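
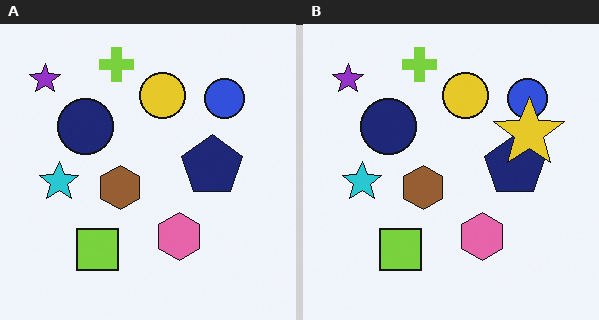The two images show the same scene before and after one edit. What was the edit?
The transformation is: overlaid with an additional yellow star.

A yellow star appears in the right (B) image that is absent from the left (A).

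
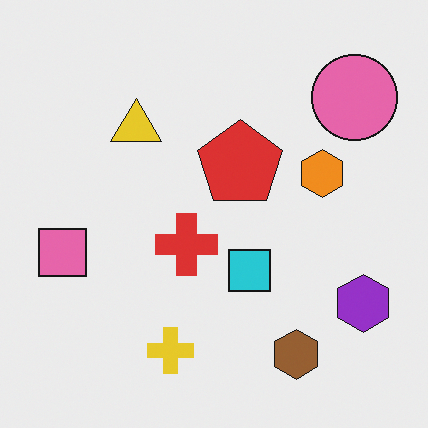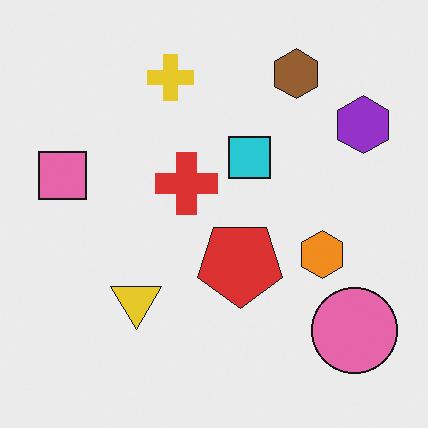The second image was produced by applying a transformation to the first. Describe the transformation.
Flipped vertically (top ↔ bottom).

The brown hexagon is in the bottom-right of the first image and the top-right of the second — shapes on opposite sides of the horizontal midline have swapped in a mirror flip.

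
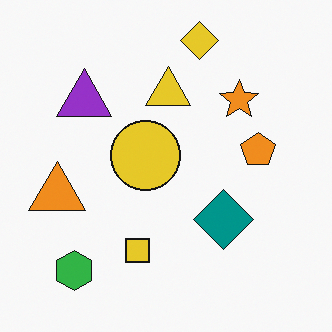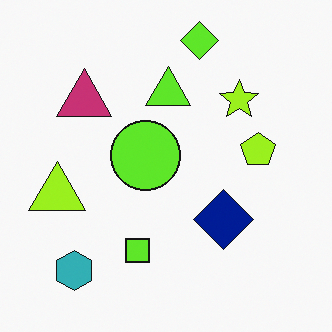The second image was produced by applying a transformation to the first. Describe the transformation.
The image was hue-shifted slightly.

Every shape's color has rotated by the same amount around the hue wheel — a uniform hue shift.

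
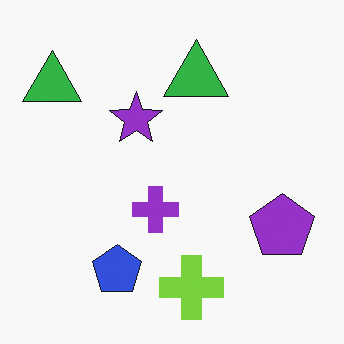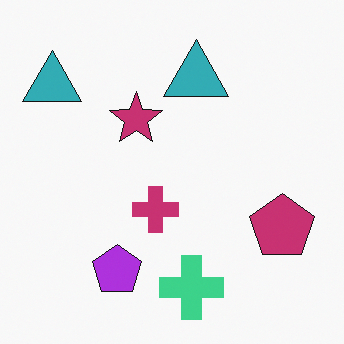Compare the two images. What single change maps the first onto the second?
The transformation is: hue-shifted slightly.

Every shape's color has rotated by the same amount around the hue wheel — a uniform hue shift.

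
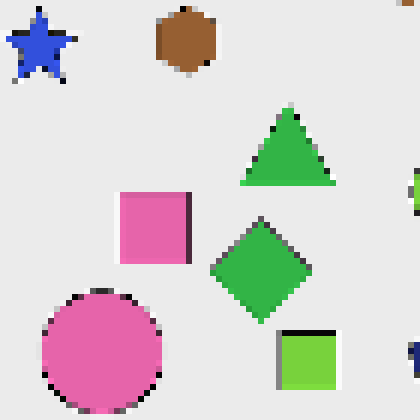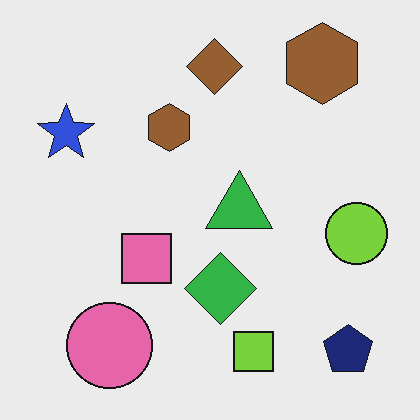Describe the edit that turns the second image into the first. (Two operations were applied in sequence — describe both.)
This is the original image cropped to a modestly smaller region and rescaled, then moderately pixelated.

The visible shapes are larger and the field of view is narrower; shapes near the original edges may be partly or wholly outside the frame — a crop-and-rescale. Shapes are reduced to large square blocks; fine edges and outlines are lost — a downscale-then-upscale (mosaic) effect.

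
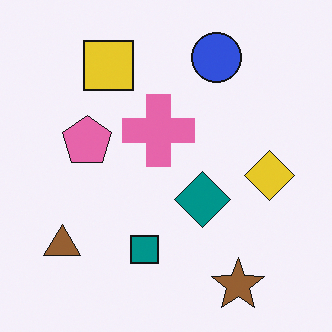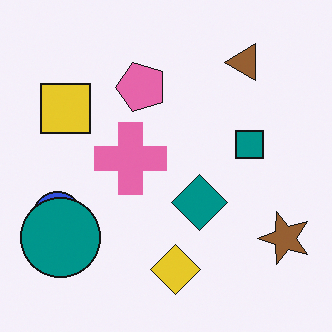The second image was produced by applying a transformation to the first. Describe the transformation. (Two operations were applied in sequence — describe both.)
It was transposed (reflected across the top-left ↔ bottom-right diagonal), then overlaid with an additional teal circle.

Shapes have swapped their row and column positions — what was in the top-right is now in the bottom-left — a diagonal reflection. A teal circle appears in the second image that is absent from the first.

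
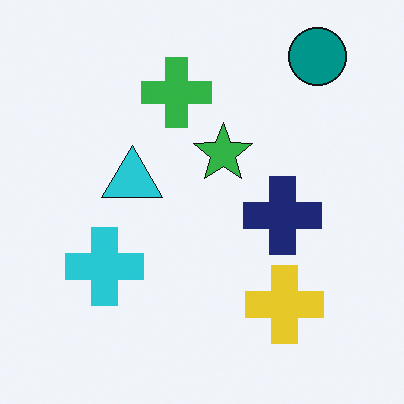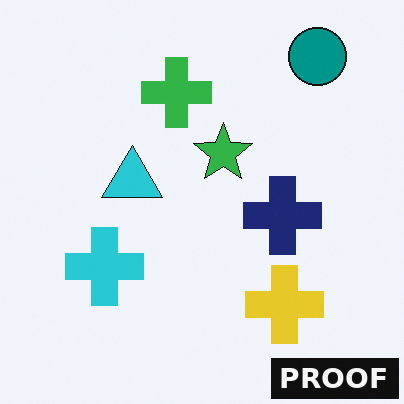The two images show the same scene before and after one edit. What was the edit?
This is the original image watermarked with the text "PROOF" in the lower-right corner.

A dark label reading "PROOF" appears in the lower-right corner.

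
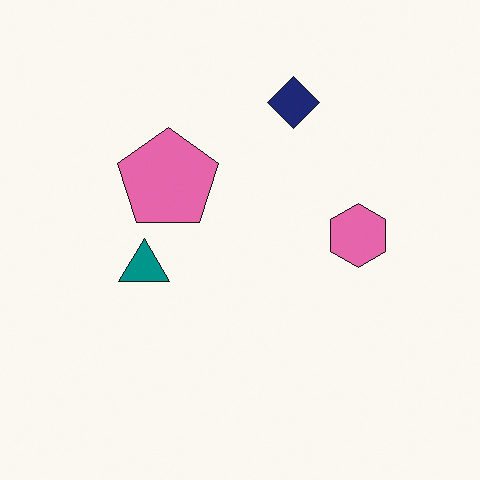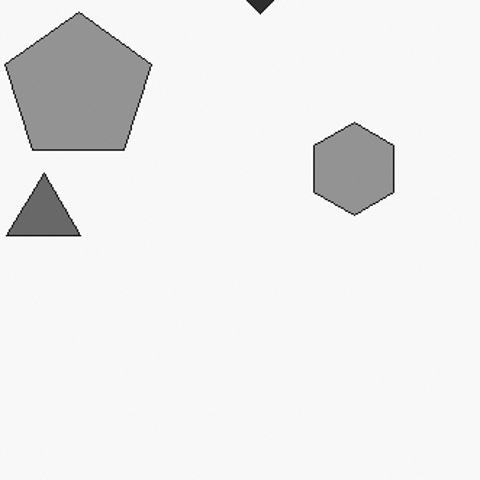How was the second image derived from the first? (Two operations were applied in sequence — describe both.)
Converted to grayscale, then cropped to a modestly smaller region and rescaled.

All color is removed — every shape is now a shade of grey. The visible shapes are larger and the field of view is narrower; shapes near the original edges may be partly or wholly outside the frame — a crop-and-rescale.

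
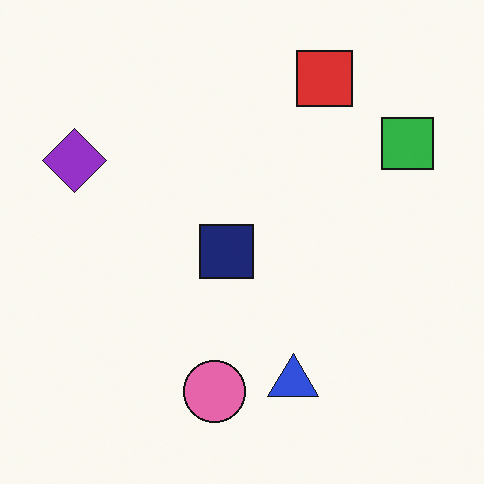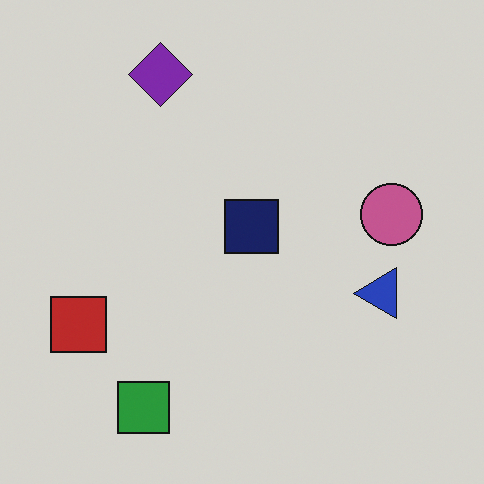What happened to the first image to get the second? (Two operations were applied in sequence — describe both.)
Darkened a little, then transposed (reflected across the top-left ↔ bottom-right diagonal).

Every pixel — background and shapes alike — is uniformly darkened. Shapes have swapped their row and column positions — what was in the top-right is now in the bottom-left — a diagonal reflection.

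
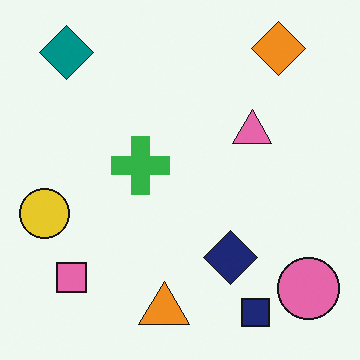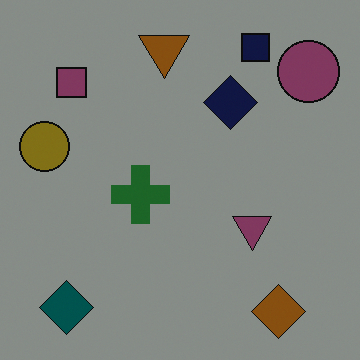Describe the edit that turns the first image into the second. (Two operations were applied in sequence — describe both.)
The transformation is: darkened a lot, then flipped vertically (top ↔ bottom).

Every pixel — background and shapes alike — is uniformly darkened. The navy square is in the bottom-right of the first image and the top-right of the second — shapes on opposite sides of the horizontal midline have swapped in a mirror flip.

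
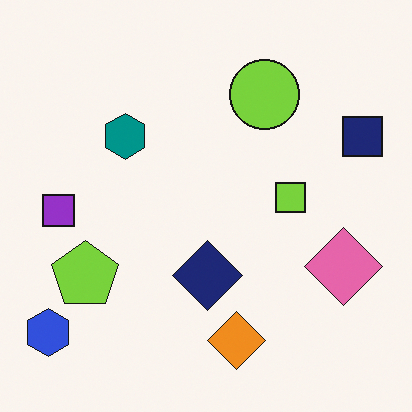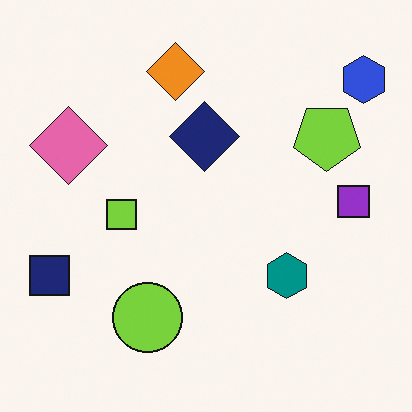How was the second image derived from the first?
The image was rotated 180°.

The blue hexagon sits in the bottom-left of the first image and the top-right of the second — consistent with a whole-image 180° rotation.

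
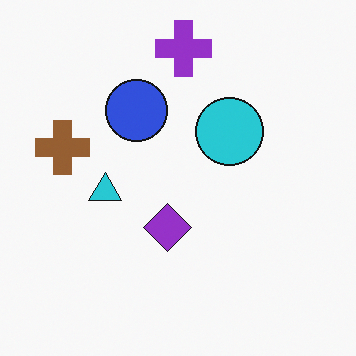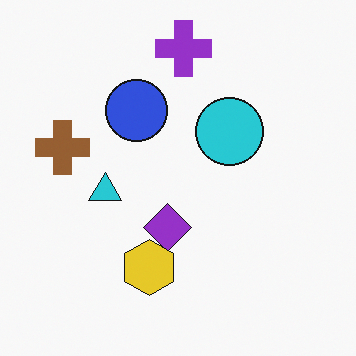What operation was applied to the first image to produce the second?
It was overlaid with an additional yellow hexagon.

A yellow hexagon appears in the second image that is absent from the first.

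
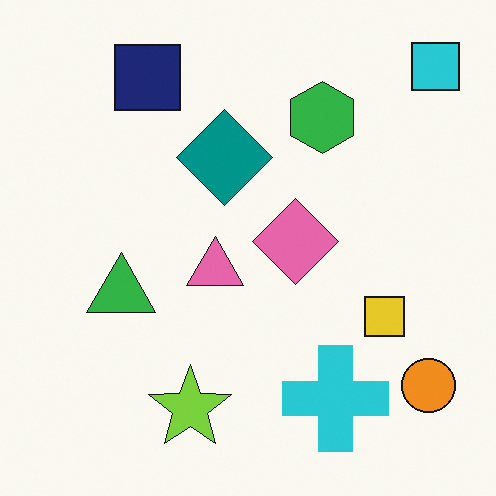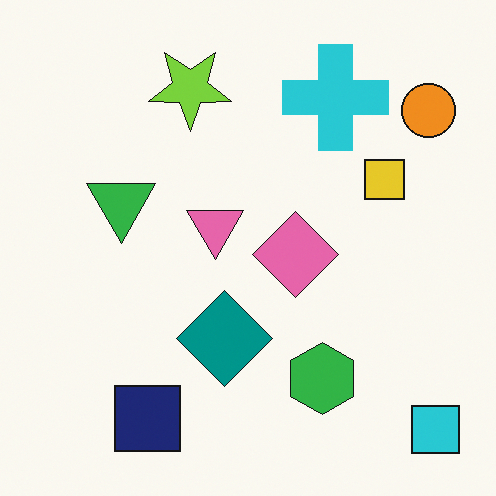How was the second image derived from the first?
The transformation is: flipped vertically (top ↔ bottom).

The cyan square is in the top-right of the first image and the bottom-right of the second — shapes on opposite sides of the horizontal midline have swapped in a mirror flip.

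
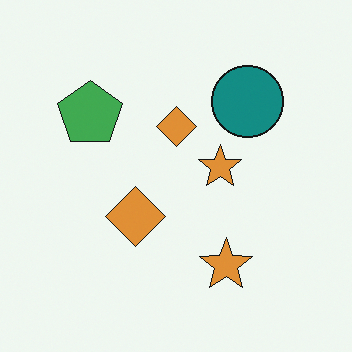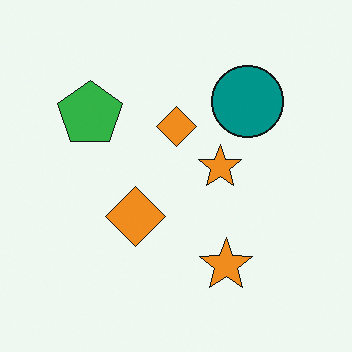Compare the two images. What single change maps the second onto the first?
The first image is the second slightly desaturated.

All colors are more muted and greyish — a global saturation change.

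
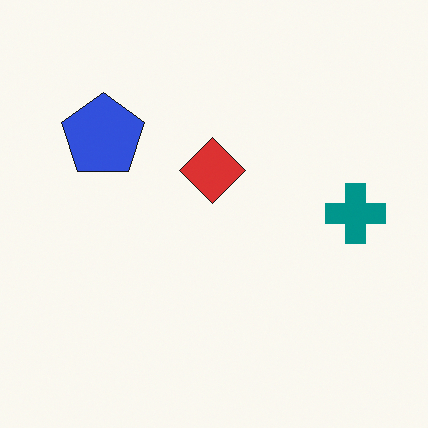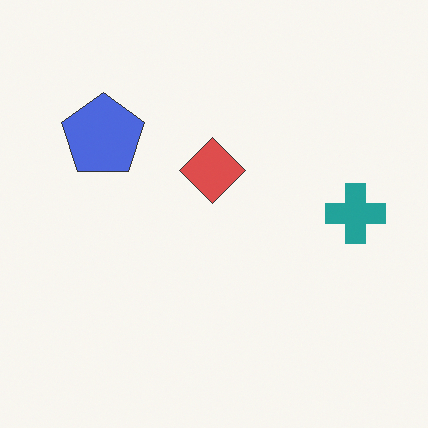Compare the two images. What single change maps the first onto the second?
Given slightly reduced contrast.

Tones are pushed toward mid-grey across the whole image — a global contrast change.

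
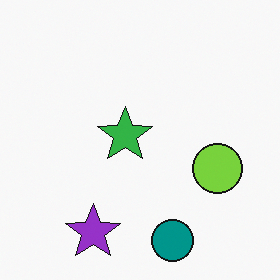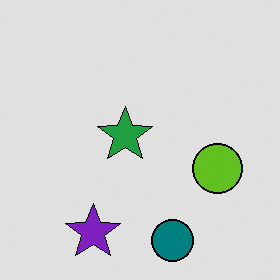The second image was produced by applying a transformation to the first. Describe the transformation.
Moderately posterized.

Each flat color has snapped to a coarser quantized level — most visibly, the near-white background has dropped to a flat grey.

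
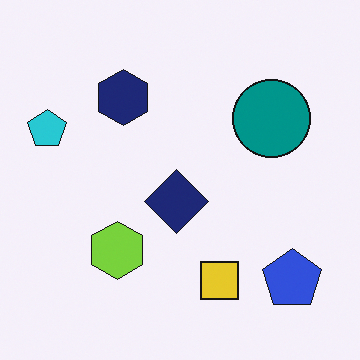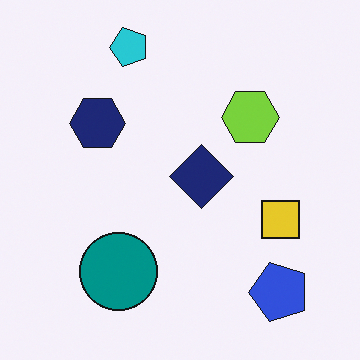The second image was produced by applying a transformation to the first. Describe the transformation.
The image was transposed (reflected across the top-left ↔ bottom-right diagonal).

Shapes have swapped their row and column positions — what was in the top-right is now in the bottom-left — a diagonal reflection.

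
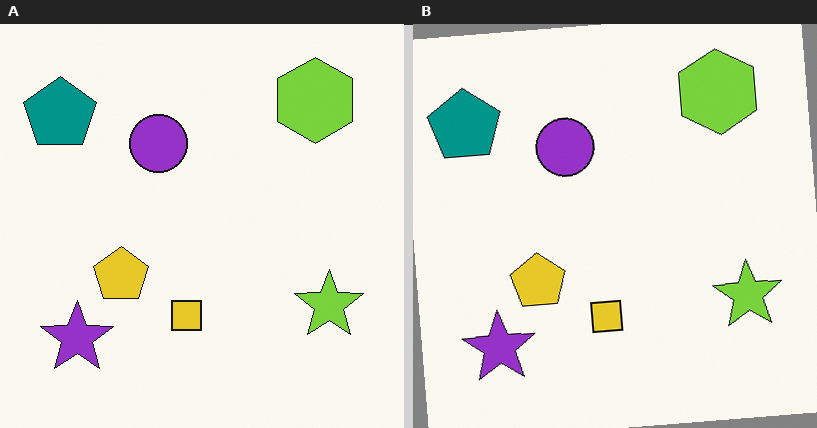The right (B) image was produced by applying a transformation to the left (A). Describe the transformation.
The image was rotated counter-clockwise by a few degrees.

Every shape is tilted by the same angle and the image corners show triangular fill wedges — a whole-image rotation by a non-right angle.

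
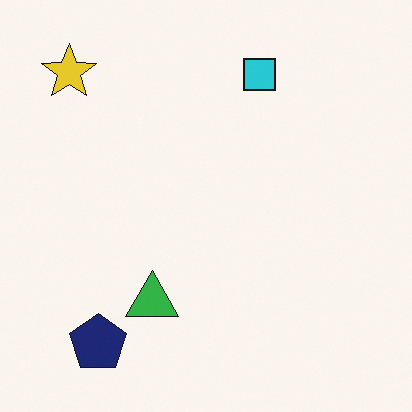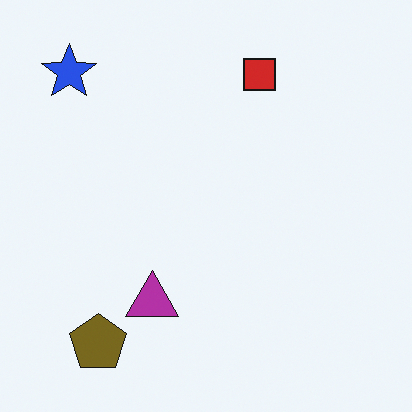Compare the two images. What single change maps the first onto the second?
The transformation is: hue-shifted through roughly half the color wheel.

Every shape's color has rotated by the same amount around the hue wheel — a uniform hue shift.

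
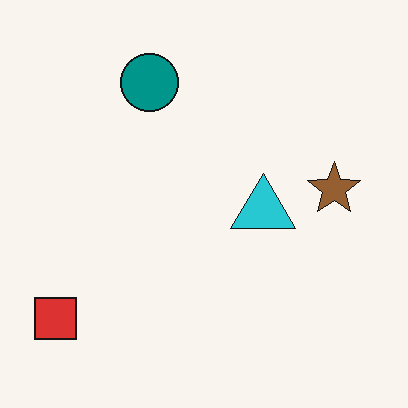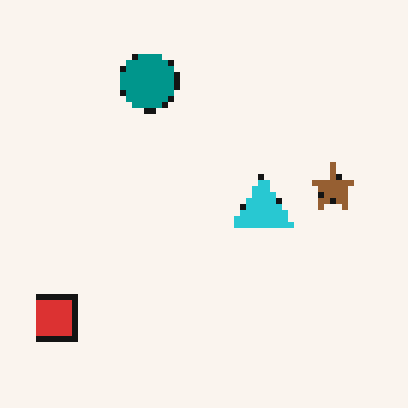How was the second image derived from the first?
Moderately pixelated.

Shapes are reduced to large square blocks; fine edges and outlines are lost — a downscale-then-upscale (mosaic) effect.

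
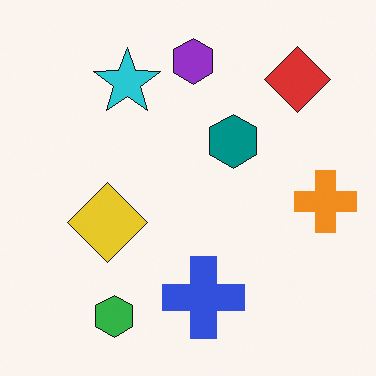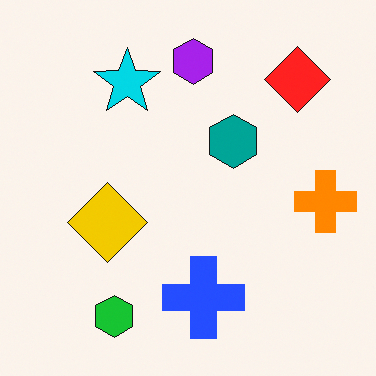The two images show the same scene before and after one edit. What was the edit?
The transformation is: slightly oversaturated.

All colors are more vivid — a global saturation change.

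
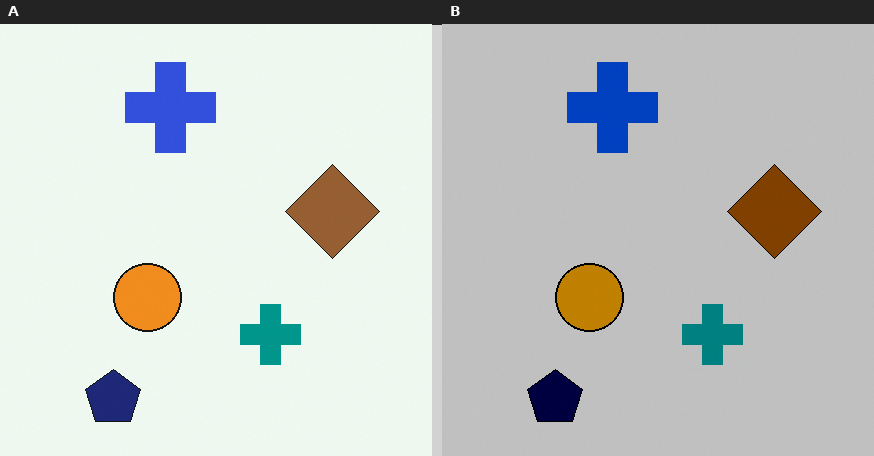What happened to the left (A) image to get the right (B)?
Aggressively posterized.

Each flat color has snapped to a coarser quantized level — most visibly, the near-white background has dropped to a flat grey.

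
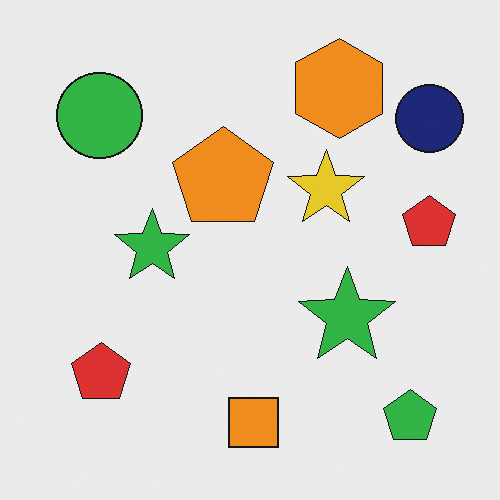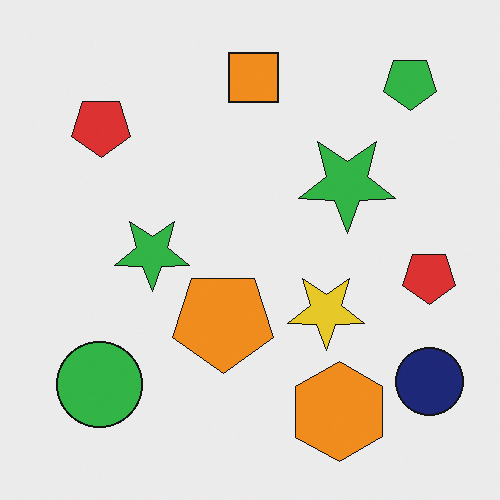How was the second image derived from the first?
The second image is the first flipped vertically (top ↔ bottom).

The orange square is in the bottom of the first image and the top of the second — shapes on opposite sides of the horizontal midline have swapped in a mirror flip.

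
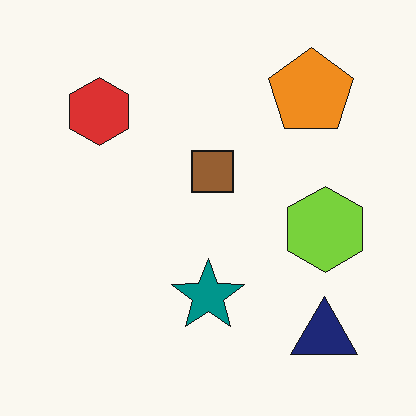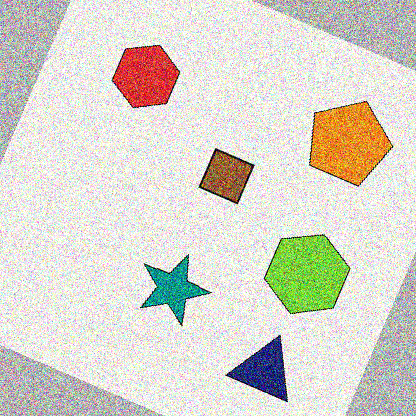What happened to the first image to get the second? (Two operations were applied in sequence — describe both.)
Rotated clockwise by a clearly visible amount, then degraded with a thick layer of grain.

Every shape is tilted by the same angle and the image corners show triangular fill wedges — a whole-image rotation by a non-right angle. Random speckle covers the whole image, including the flat background.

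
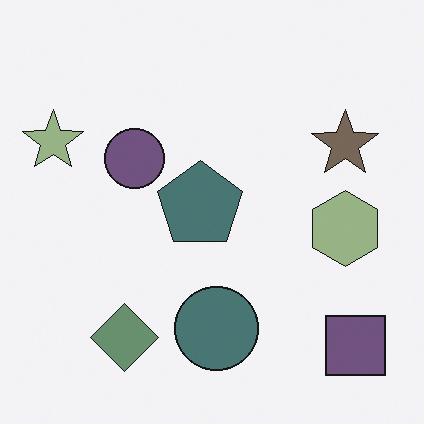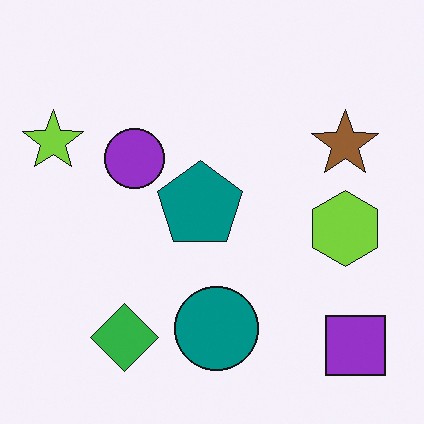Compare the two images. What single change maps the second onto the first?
The first image is the second heavily desaturated.

All colors are more muted and greyish — a global saturation change.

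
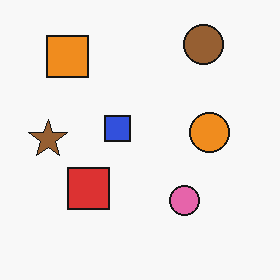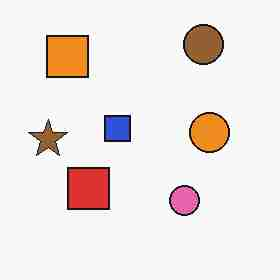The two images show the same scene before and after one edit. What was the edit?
The transformation is: degraded with heavy JPEG compression.

Blocky 8×8 compression artifacts appear around shape edges and the flat background shows ringing — characteristic JPEG degradation.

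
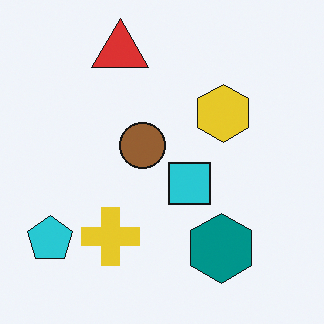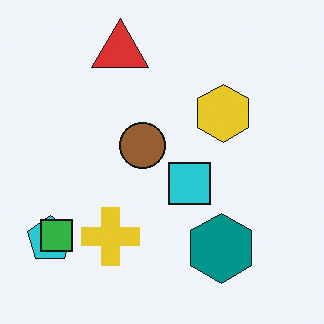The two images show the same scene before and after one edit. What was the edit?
The image was overlaid with an additional green square.

A green square appears in the second image that is absent from the first.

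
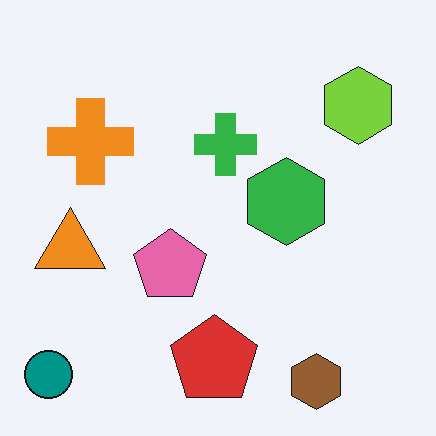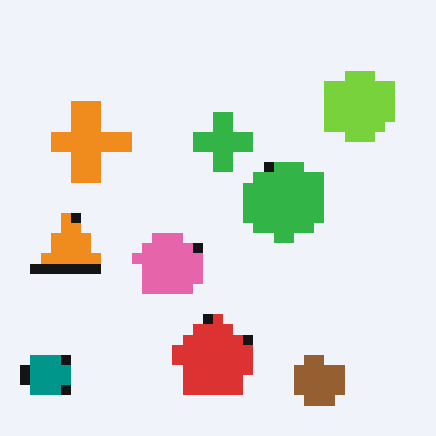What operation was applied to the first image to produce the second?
The image was heavily pixelated into large blocks.

Shapes are reduced to large square blocks; fine edges and outlines are lost — a downscale-then-upscale (mosaic) effect.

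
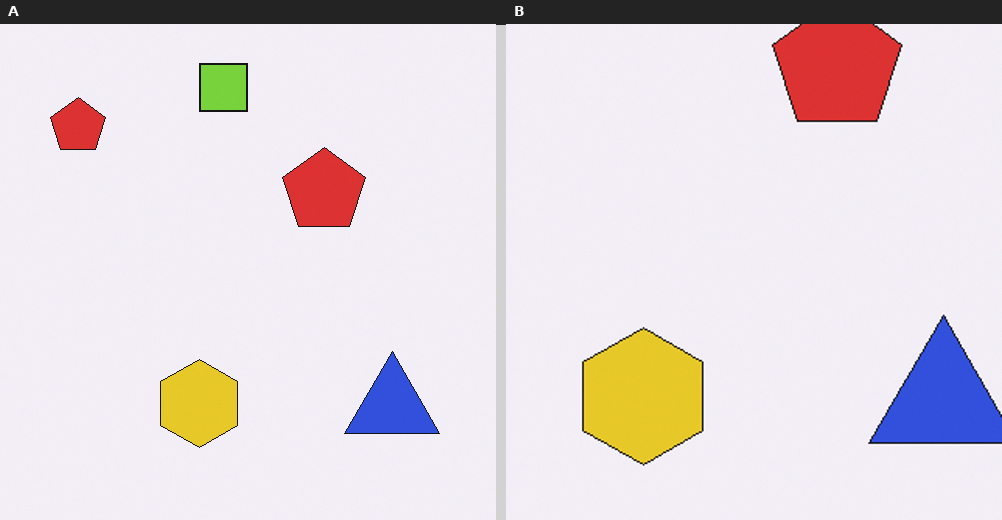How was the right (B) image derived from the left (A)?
It was cropped slightly and scaled back up.

The visible shapes are larger and the field of view is narrower; shapes near the original edges may be partly or wholly outside the frame — a crop-and-rescale.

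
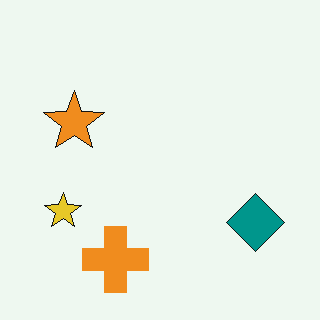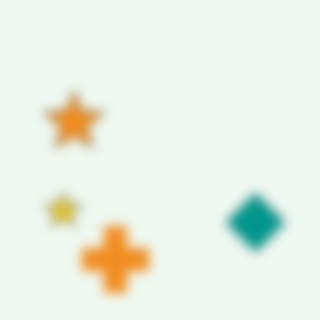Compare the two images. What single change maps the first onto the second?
This is the original image strongly gaussian-blurred.

Shape edges and outlines are uniformly softened across the whole image.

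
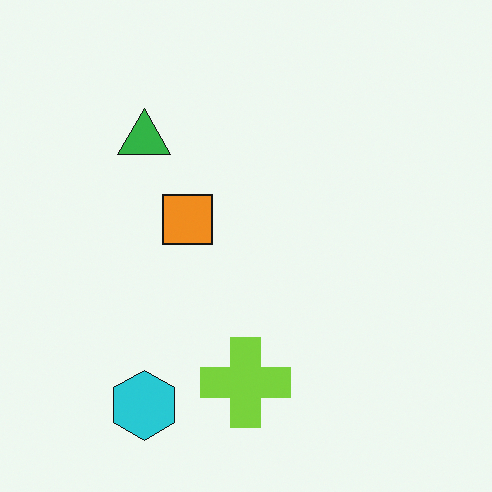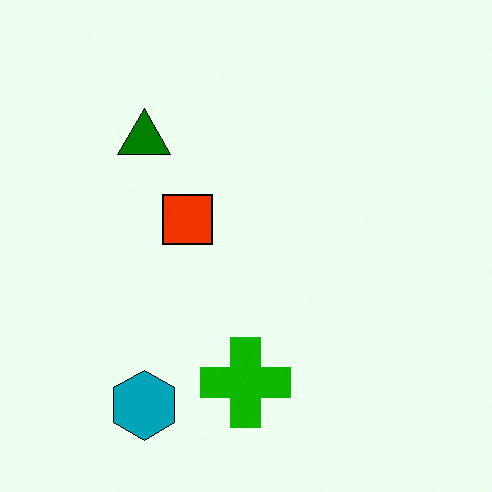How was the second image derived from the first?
The image was given much higher contrast.

Tones are pushed away from mid-grey across the whole image — a global contrast change.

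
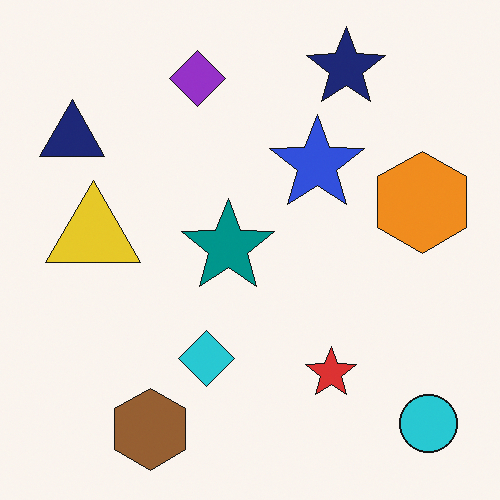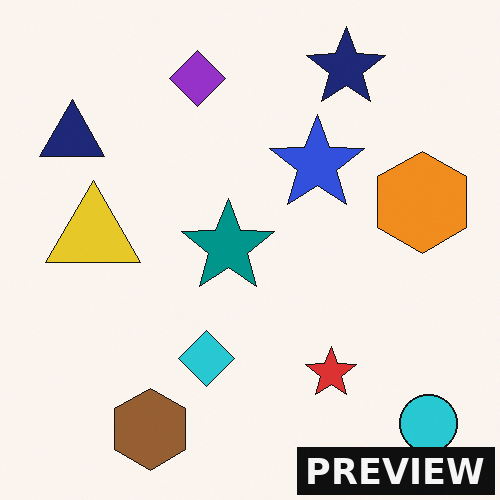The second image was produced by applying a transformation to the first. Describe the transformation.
Watermarked with the text "PREVIEW" in the lower-right corner.

A dark label reading "PREVIEW" appears in the lower-right corner.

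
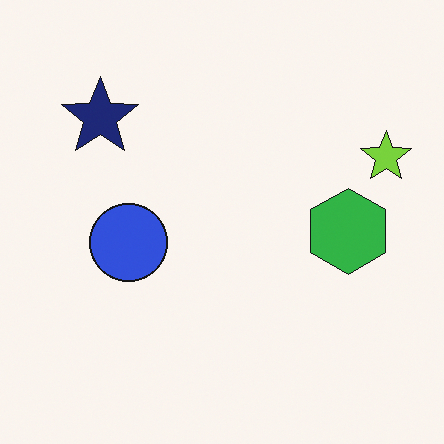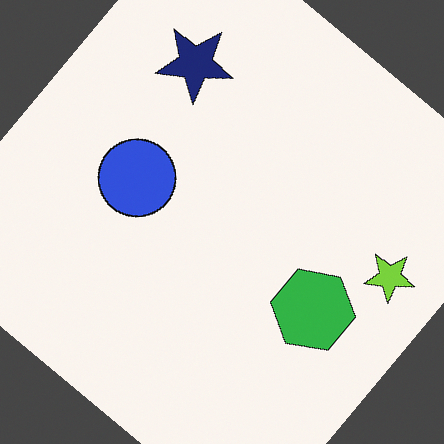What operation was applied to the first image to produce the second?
It was rotated clockwise by a large amount — several tens of degrees.

Every shape is tilted by the same angle and the image corners show triangular fill wedges — a whole-image rotation by a non-right angle.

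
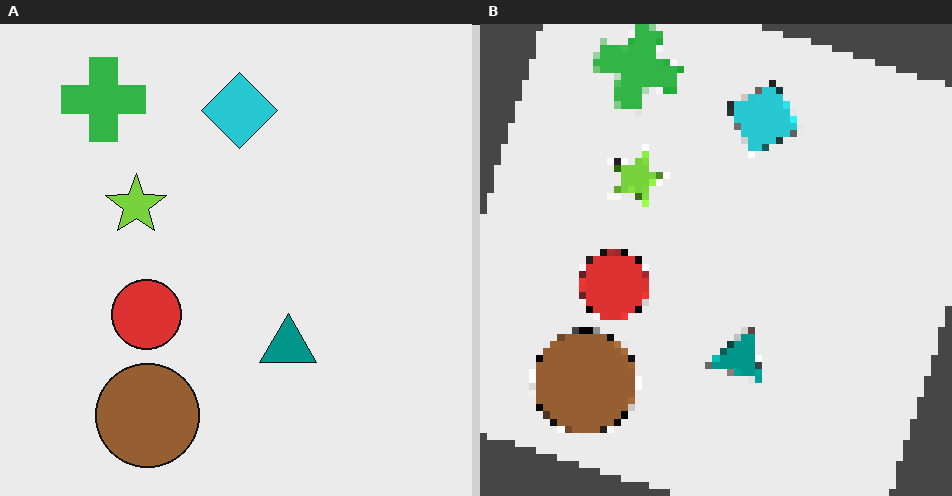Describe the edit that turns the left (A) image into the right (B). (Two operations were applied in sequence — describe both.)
The image was rotated clockwise by a clearly visible amount, then moderately pixelated.

Every shape is tilted by the same angle and the image corners show triangular fill wedges — a whole-image rotation by a non-right angle. Shapes are reduced to large square blocks; fine edges and outlines are lost — a downscale-then-upscale (mosaic) effect.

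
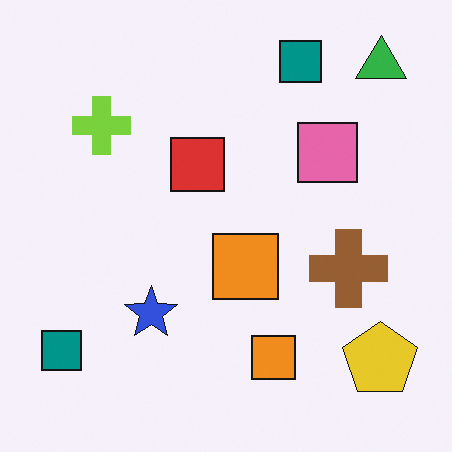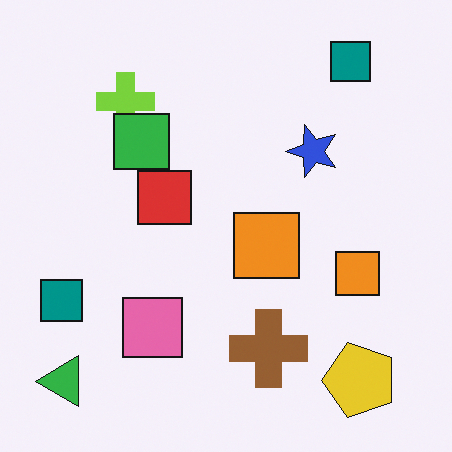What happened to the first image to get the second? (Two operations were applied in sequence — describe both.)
The transformation is: transposed (reflected across the top-left ↔ bottom-right diagonal), then overlaid with an additional green square.

Shapes have swapped their row and column positions — what was in the top-right is now in the bottom-left — a diagonal reflection. A green square appears in the second image that is absent from the first.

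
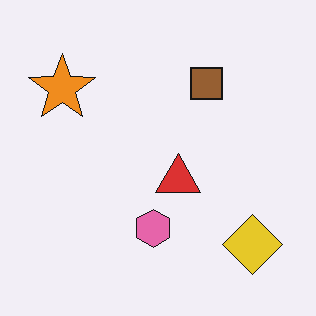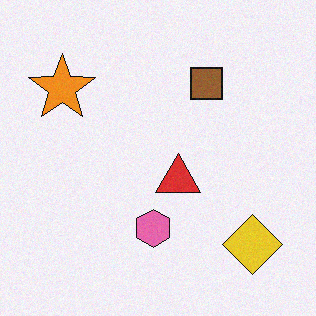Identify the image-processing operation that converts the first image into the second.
The transformation is: degraded with subtle gaussian noise.

Random speckle covers the whole image, including the flat background.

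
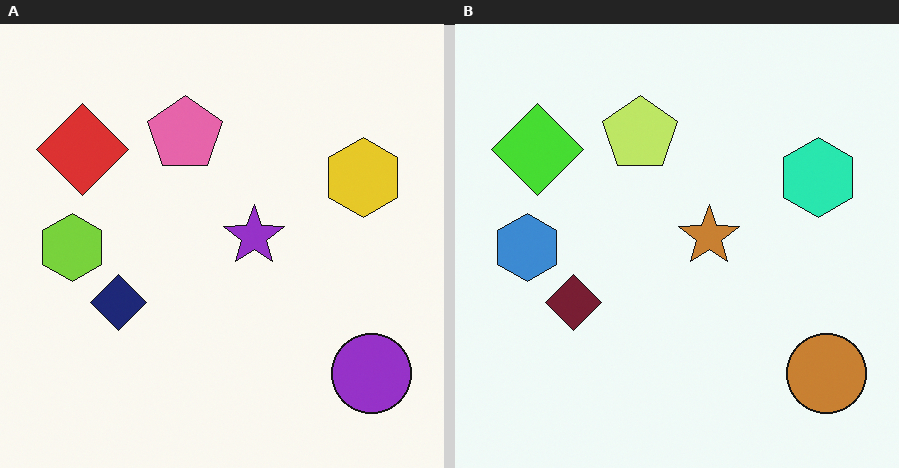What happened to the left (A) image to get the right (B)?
The transformation is: hue-shifted through roughly a third of the color wheel.

Every shape's color has rotated by the same amount around the hue wheel — a uniform hue shift.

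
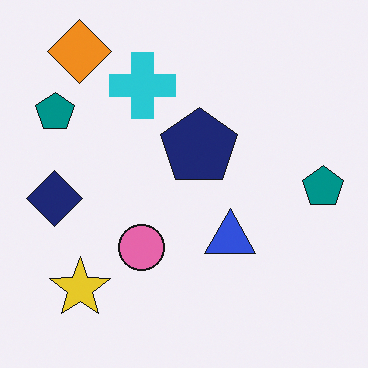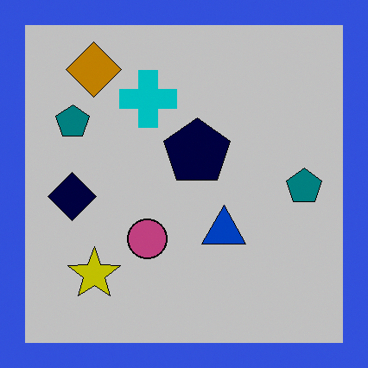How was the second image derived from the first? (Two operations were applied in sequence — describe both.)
The transformation is: heavily posterized to just a handful of flat colors, then framed with a blue border.

Each flat color has snapped to a coarser quantized level — most visibly, the near-white background has dropped to a flat grey. A solid blue frame runs around the edge of the second image, with the content slightly shrunk inside it.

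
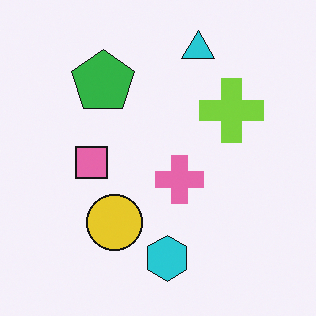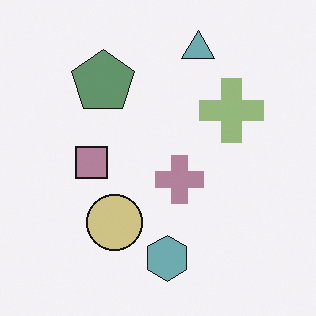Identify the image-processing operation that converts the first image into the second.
It was heavily desaturated.

All colors are more muted and greyish — a global saturation change.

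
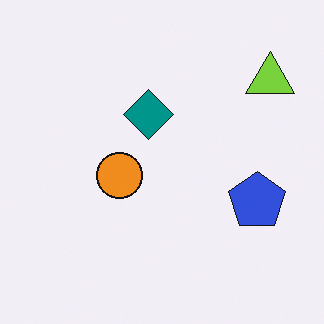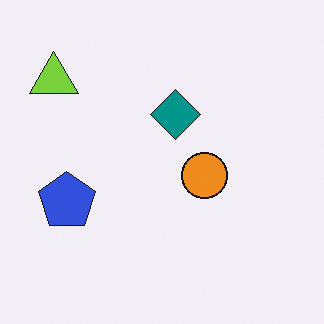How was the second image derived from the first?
Flipped horizontally (left ↔ right).

The lime triangle is in the top-right of the first image and the top-left of the second — shapes on opposite sides of the vertical midline have swapped in a mirror flip.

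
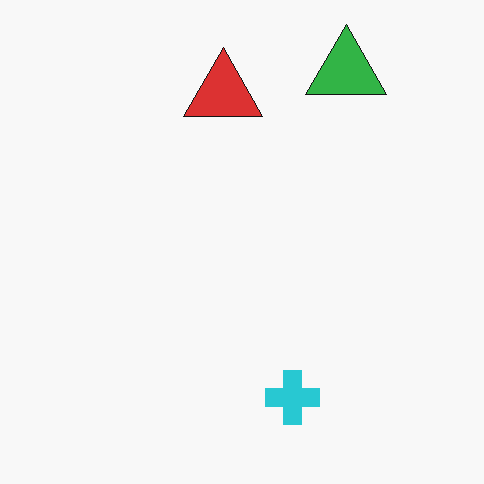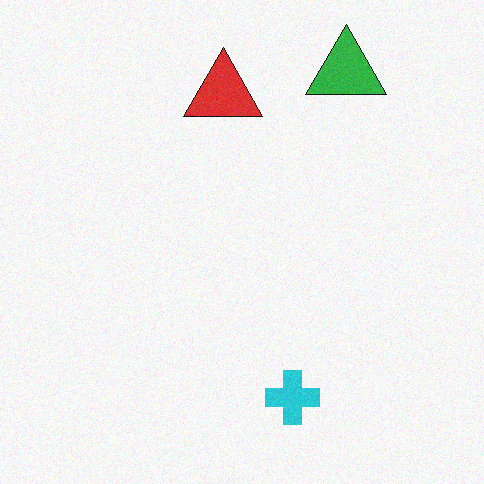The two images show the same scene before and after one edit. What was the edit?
The image was degraded with subtle gaussian noise.

Random speckle covers the whole image, including the flat background.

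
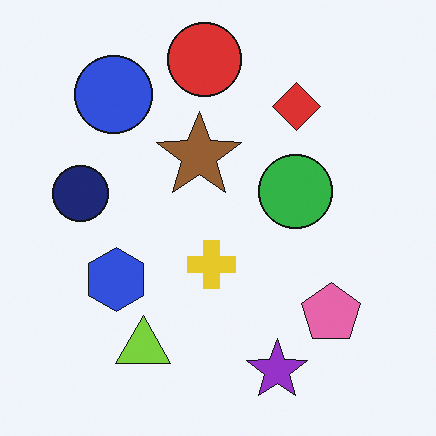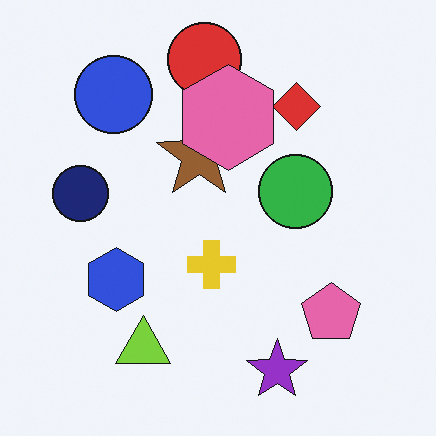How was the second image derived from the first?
It was overlaid with an additional pink hexagon.

A pink hexagon appears in the second image that is absent from the first.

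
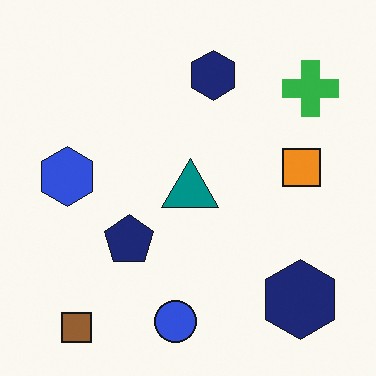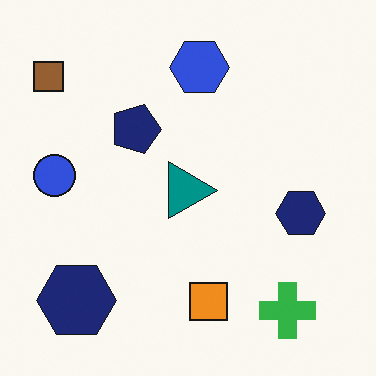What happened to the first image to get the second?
The transformation is: rotated 90° clockwise.

The brown square sits in the bottom-left of the first image and the top-left of the second — consistent with a whole-image 90° clockwise rotation.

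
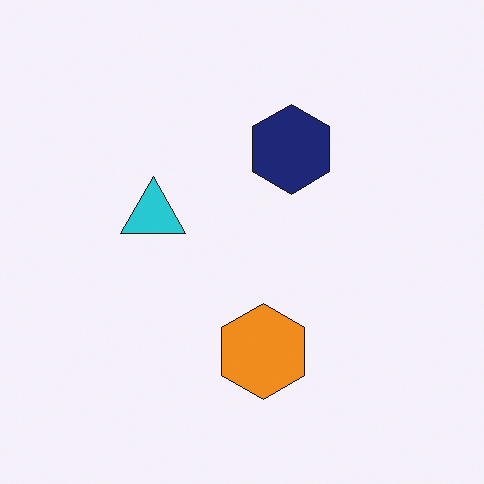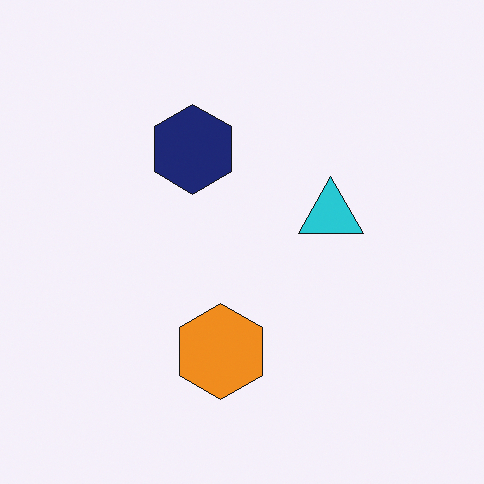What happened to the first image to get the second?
This is the original image flipped horizontally (left ↔ right).

The cyan triangle is in the left of the first image and the right of the second — shapes on opposite sides of the vertical midline have swapped in a mirror flip.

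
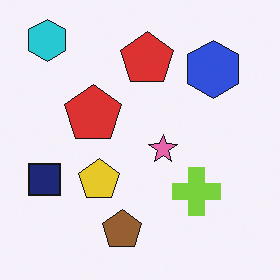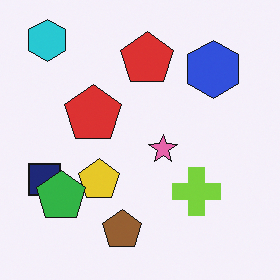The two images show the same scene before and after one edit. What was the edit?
The image was overlaid with an additional green pentagon.

A green pentagon appears in the second image that is absent from the first.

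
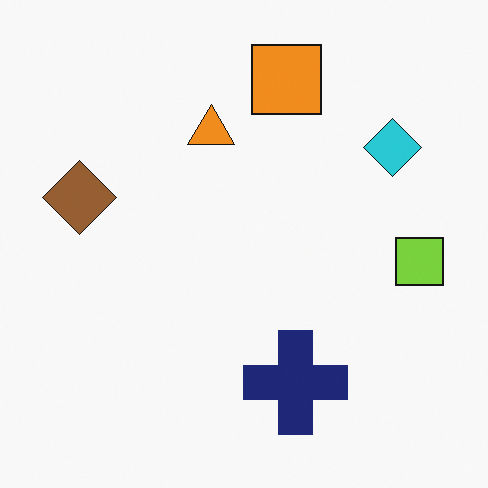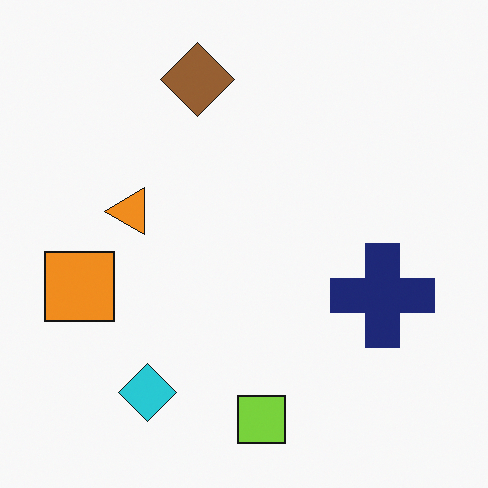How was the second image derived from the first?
The second image is the first transposed (reflected across the top-left ↔ bottom-right diagonal).

Shapes have swapped their row and column positions — what was in the top-right is now in the bottom-left — a diagonal reflection.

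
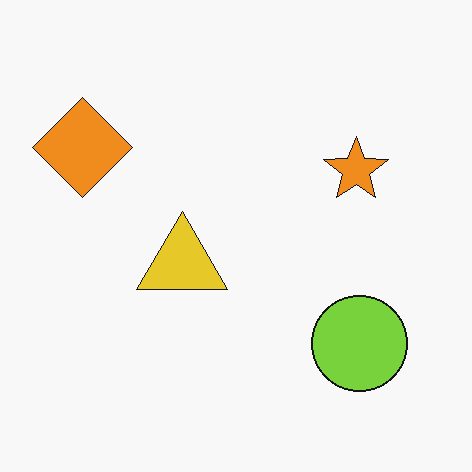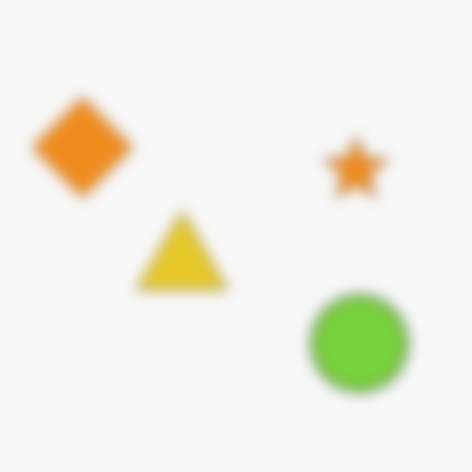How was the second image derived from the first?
This is the original image strongly gaussian-blurred.

Shape edges and outlines are uniformly softened across the whole image.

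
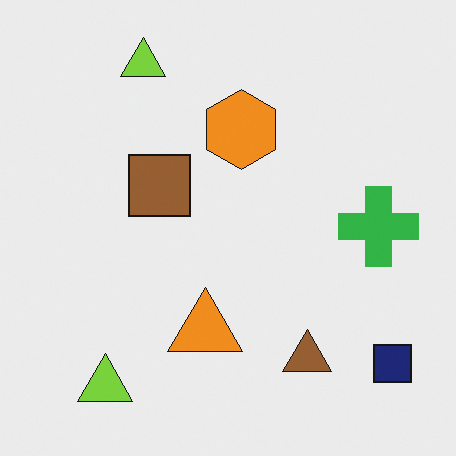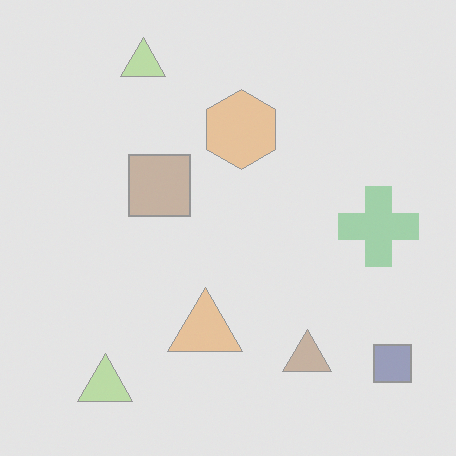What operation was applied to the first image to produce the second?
Washed out (contrast reduced).

Tones are pushed toward mid-grey across the whole image — a global contrast change.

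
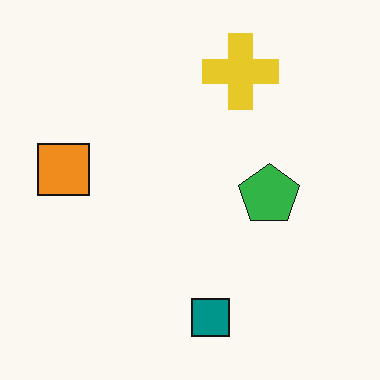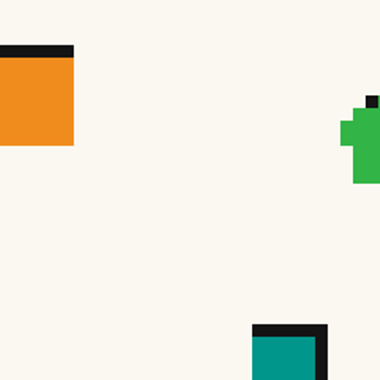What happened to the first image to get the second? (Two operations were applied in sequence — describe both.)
This is the original image moderately pixelated, then cropped tightly and scaled back up.

Shapes are reduced to large square blocks; fine edges and outlines are lost — a downscale-then-upscale (mosaic) effect. The visible shapes are larger and the field of view is narrower; shapes near the original edges may be partly or wholly outside the frame — a crop-and-rescale.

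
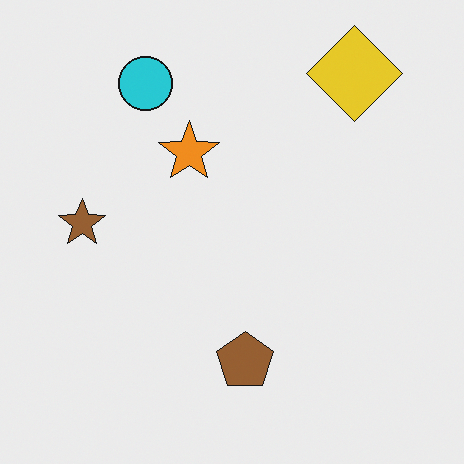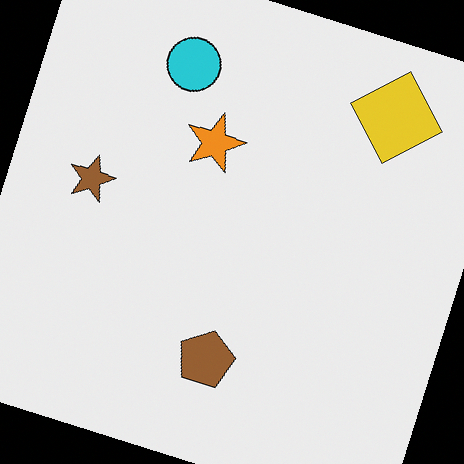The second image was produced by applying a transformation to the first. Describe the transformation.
The second image is the first rotated clockwise by a clearly visible amount.

Every shape is tilted by the same angle and the image corners show triangular fill wedges — a whole-image rotation by a non-right angle.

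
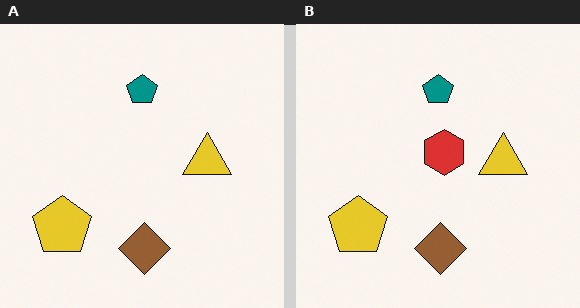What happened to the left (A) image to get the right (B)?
It was overlaid with an additional red hexagon.

A red hexagon appears in the right (B) image that is absent from the left (A).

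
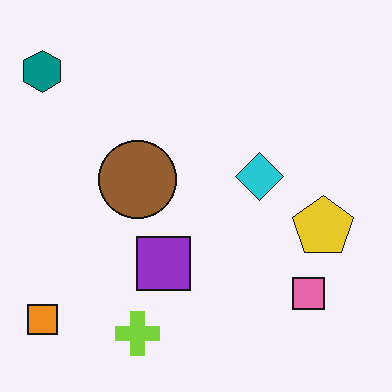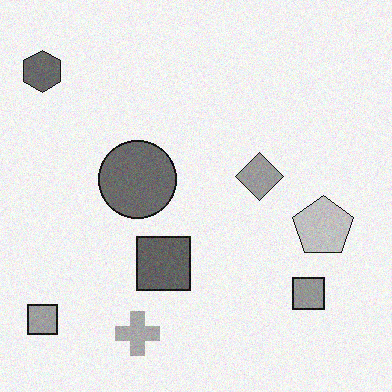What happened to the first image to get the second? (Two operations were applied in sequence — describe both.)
The second image is the first converted to grayscale, then degraded with subtle gaussian noise.

All color is removed — every shape is now a shade of grey. Random speckle covers the whole image, including the flat background.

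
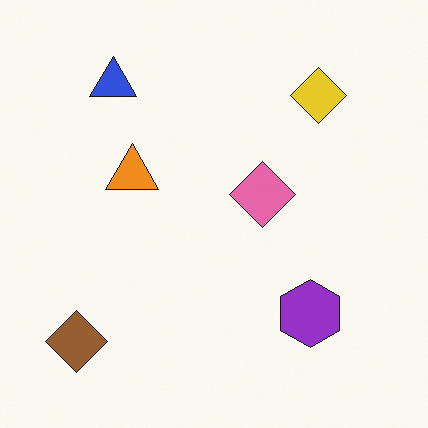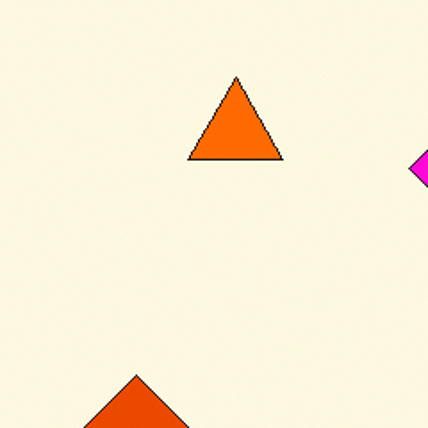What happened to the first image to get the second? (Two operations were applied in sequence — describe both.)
The transformation is: heavily oversaturated, then cropped tightly and scaled back up.

All colors are more vivid — a global saturation change. The visible shapes are larger and the field of view is narrower; shapes near the original edges may be partly or wholly outside the frame — a crop-and-rescale.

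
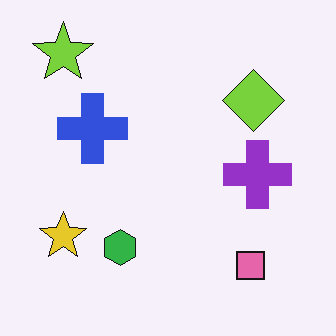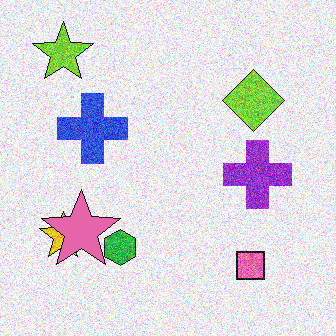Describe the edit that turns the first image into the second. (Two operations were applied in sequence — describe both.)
The second image is the first degraded with strong gaussian noise, then overlaid with an additional pink star.

Random speckle covers the whole image, including the flat background. A pink star appears in the second image that is absent from the first.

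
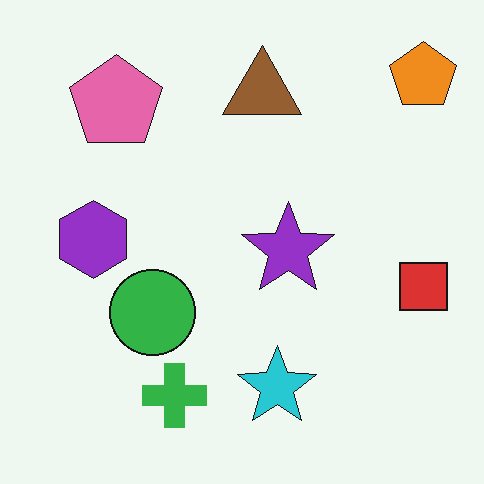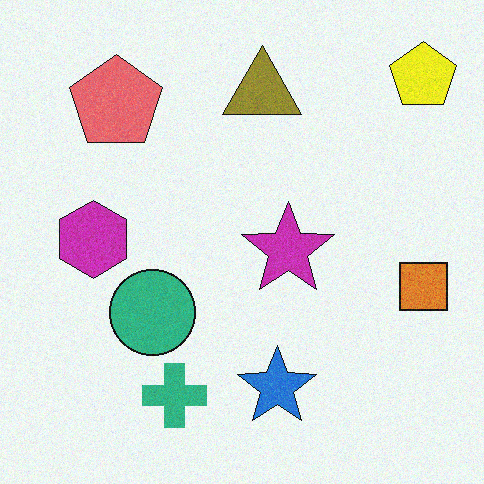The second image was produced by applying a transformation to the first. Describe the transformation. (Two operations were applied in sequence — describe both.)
The image was degraded with a light layer of grain, then hue-shifted slightly.

Random speckle covers the whole image, including the flat background. Every shape's color has rotated by the same amount around the hue wheel — a uniform hue shift.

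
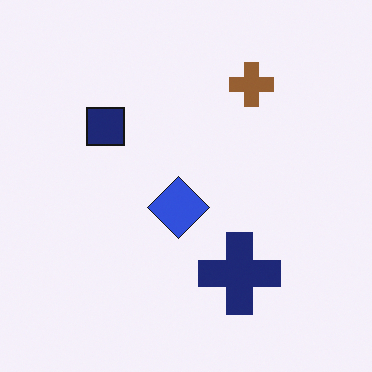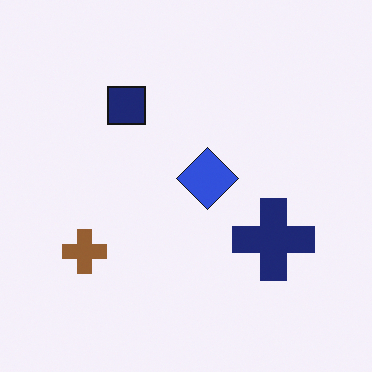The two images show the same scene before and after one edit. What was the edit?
It was transposed (reflected across the top-left ↔ bottom-right diagonal).

Shapes have swapped their row and column positions — what was in the top-right is now in the bottom-left — a diagonal reflection.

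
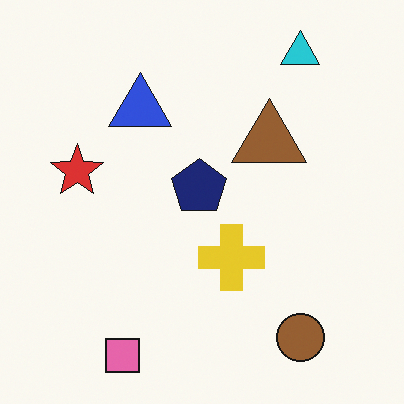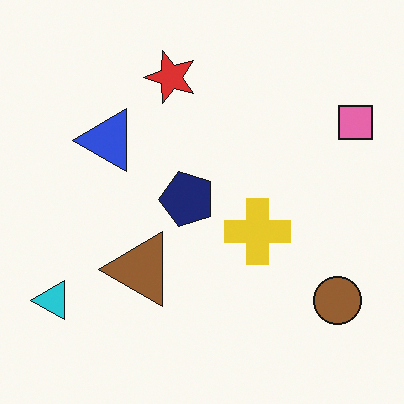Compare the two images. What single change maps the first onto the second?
The transformation is: transposed (reflected across the top-left ↔ bottom-right diagonal).

Shapes have swapped their row and column positions — what was in the top-right is now in the bottom-left — a diagonal reflection.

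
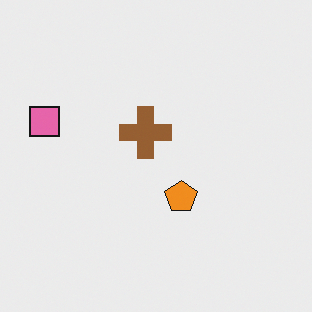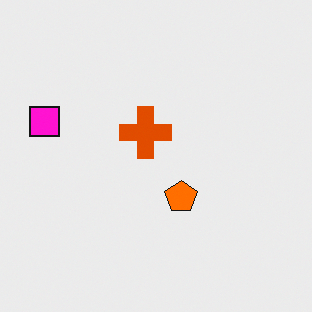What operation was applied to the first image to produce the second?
The second image is the first heavily oversaturated.

All colors are more vivid — a global saturation change.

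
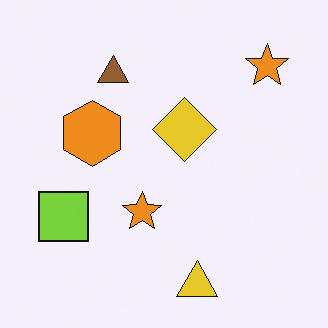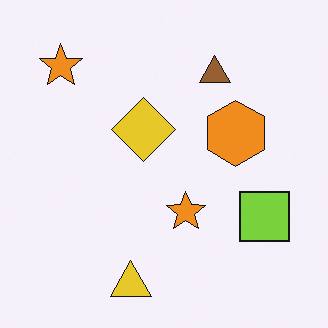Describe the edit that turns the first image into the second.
Flipped horizontally (left ↔ right).

The lime square is in the left of the first image and the right of the second — shapes on opposite sides of the vertical midline have swapped in a mirror flip.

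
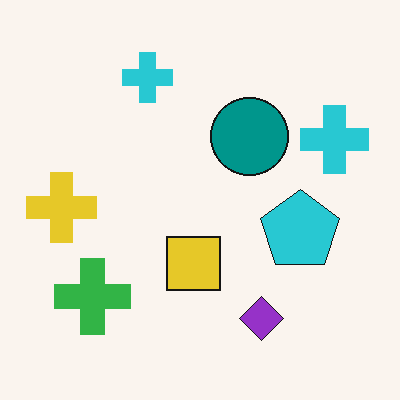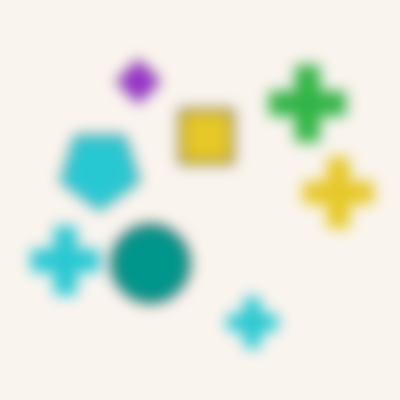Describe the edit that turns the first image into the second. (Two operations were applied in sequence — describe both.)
Strongly gaussian-blurred, then rotated 180°.

Shape edges and outlines are uniformly softened across the whole image. The green cross sits in the bottom-left of the first image and the top-right of the second — consistent with a whole-image 180° rotation.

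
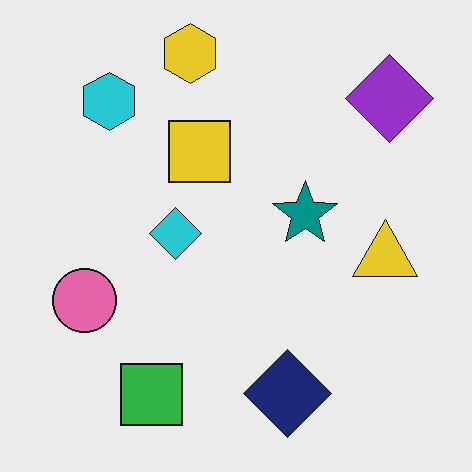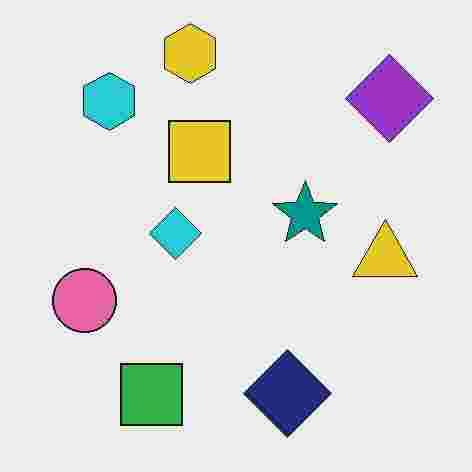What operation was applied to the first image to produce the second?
This is the original image degraded with heavy JPEG compression.

Blocky 8×8 compression artifacts appear around shape edges and the flat background shows ringing — characteristic JPEG degradation.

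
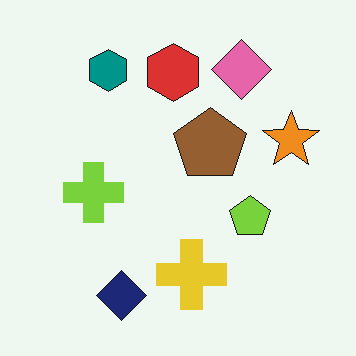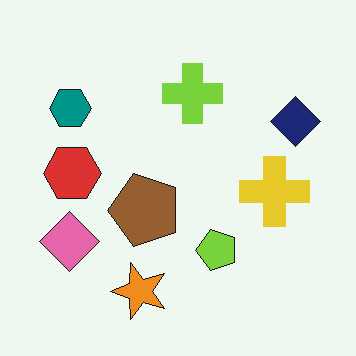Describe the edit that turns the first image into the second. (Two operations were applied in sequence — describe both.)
It was given moderate JPEG compression, then transposed (reflected across the top-left ↔ bottom-right diagonal).

Blocky 8×8 compression artifacts appear around shape edges and the flat background shows ringing — characteristic JPEG degradation. Shapes have swapped their row and column positions — what was in the top-right is now in the bottom-left — a diagonal reflection.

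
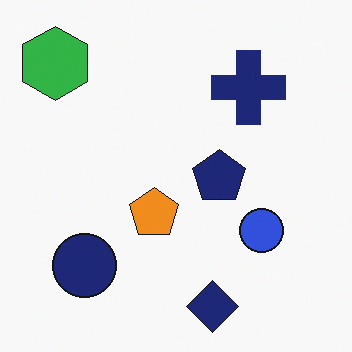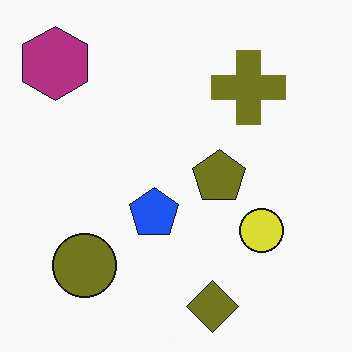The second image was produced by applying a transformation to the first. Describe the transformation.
Hue-shifted through roughly half the color wheel.

Every shape's color has rotated by the same amount around the hue wheel — a uniform hue shift.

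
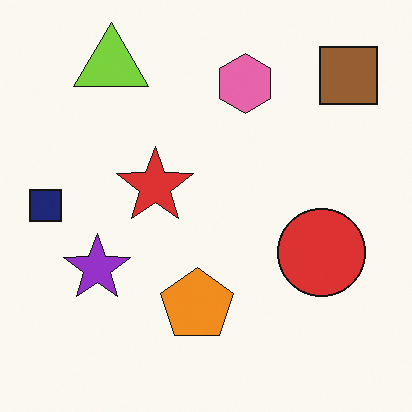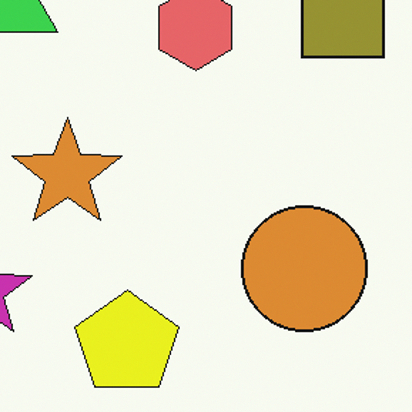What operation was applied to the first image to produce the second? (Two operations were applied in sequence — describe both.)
This is the original image cropped slightly and scaled back up, then hue-shifted slightly.

The visible shapes are larger and the field of view is narrower; shapes near the original edges may be partly or wholly outside the frame — a crop-and-rescale. Every shape's color has rotated by the same amount around the hue wheel — a uniform hue shift.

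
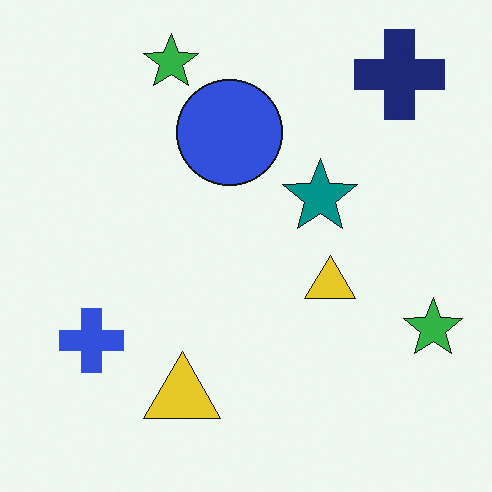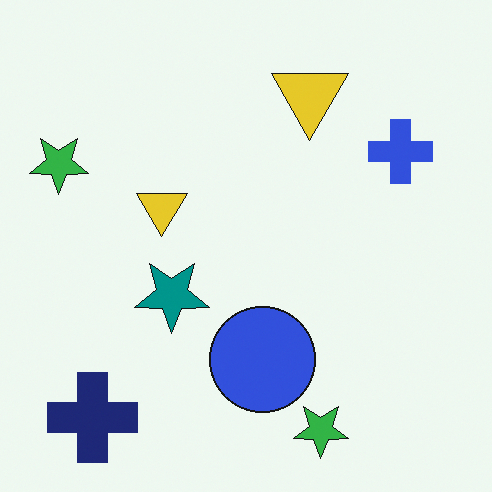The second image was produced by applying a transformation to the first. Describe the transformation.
This is the original image rotated 180°.

The navy cross sits in the top-right of the first image and the bottom-left of the second — consistent with a whole-image 180° rotation.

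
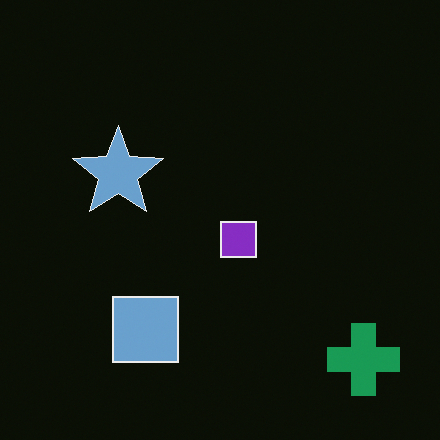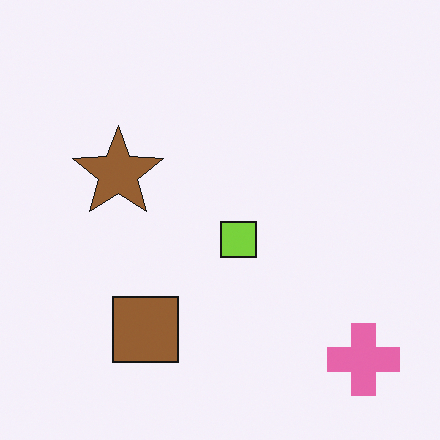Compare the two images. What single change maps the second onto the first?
This is the original image color-inverted (negative).

The light background has become dark and every shape's color is its complement — a photographic negative.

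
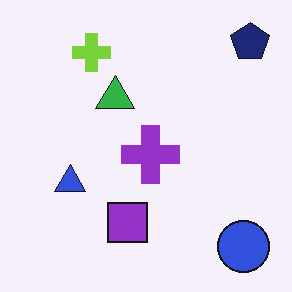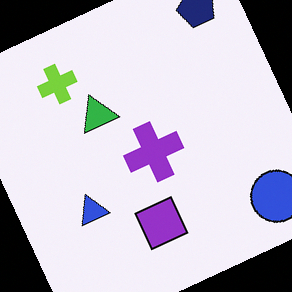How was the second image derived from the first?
Rotated counter-clockwise by a moderate amount.

Every shape is tilted by the same angle and the image corners show triangular fill wedges — a whole-image rotation by a non-right angle.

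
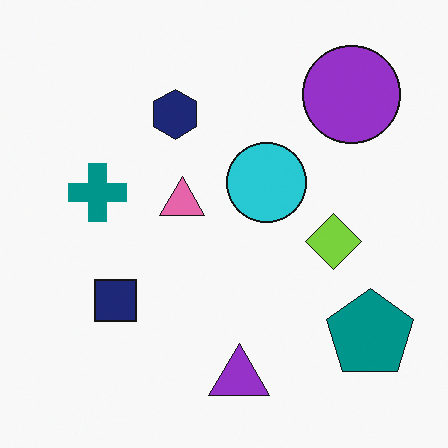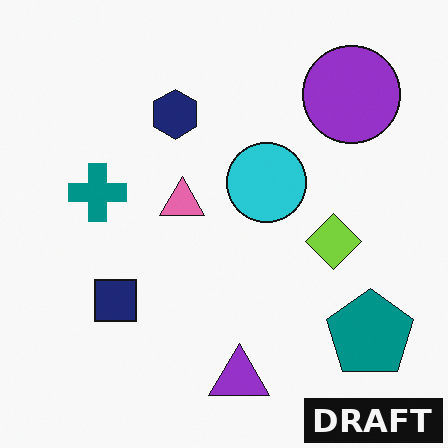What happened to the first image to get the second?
It was watermarked with the text "DRAFT" in the lower-right corner.

A dark label reading "DRAFT" appears in the lower-right corner.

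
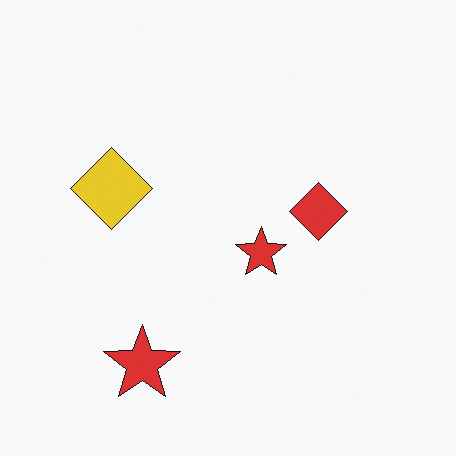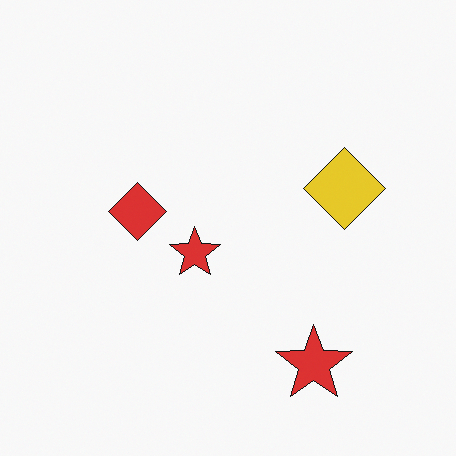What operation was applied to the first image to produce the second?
The transformation is: flipped horizontally (left ↔ right).

The yellow diamond is in the left of the first image and the right of the second — shapes on opposite sides of the vertical midline have swapped in a mirror flip.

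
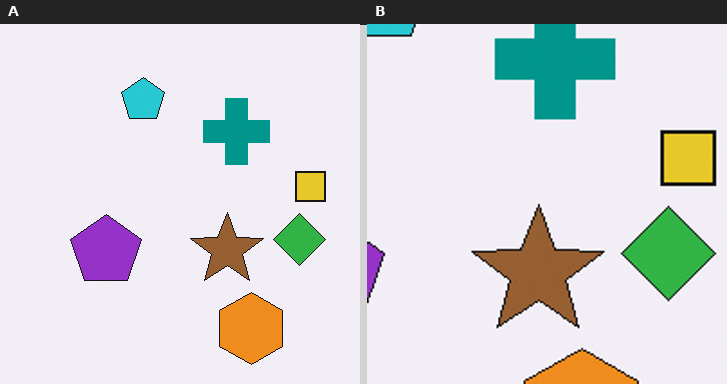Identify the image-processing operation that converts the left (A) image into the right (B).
The right (B) image is the left (A) cropped tightly and scaled back up.

The visible shapes are larger and the field of view is narrower; shapes near the original edges may be partly or wholly outside the frame — a crop-and-rescale.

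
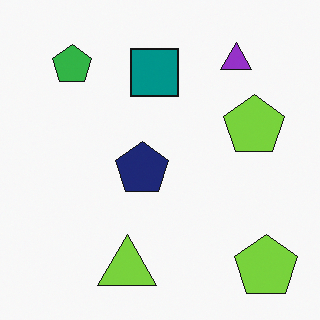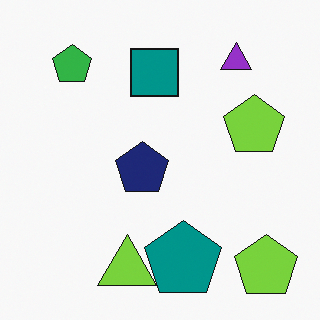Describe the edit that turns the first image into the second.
The transformation is: overlaid with an additional teal pentagon.

A teal pentagon appears in the second image that is absent from the first.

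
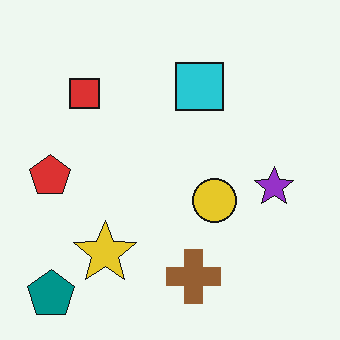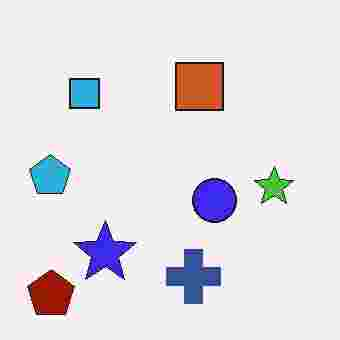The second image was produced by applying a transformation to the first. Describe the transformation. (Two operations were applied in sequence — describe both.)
Hue-shifted by a large amount, then heavily JPEG-compressed with obvious blocking artifacts.

Every shape's color has rotated by the same amount around the hue wheel — a uniform hue shift. Blocky 8×8 compression artifacts appear around shape edges and the flat background shows ringing — characteristic JPEG degradation.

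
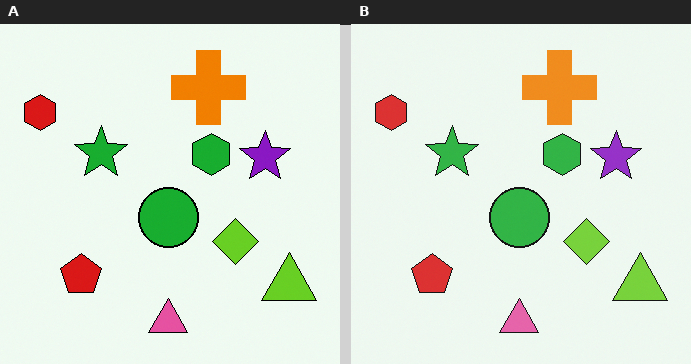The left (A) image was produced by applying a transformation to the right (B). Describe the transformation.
The image was given slightly increased contrast.

Tones are pushed away from mid-grey across the whole image — a global contrast change.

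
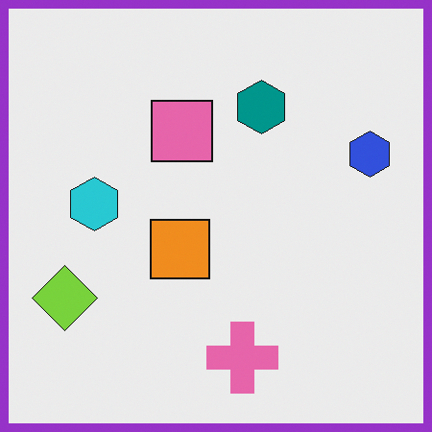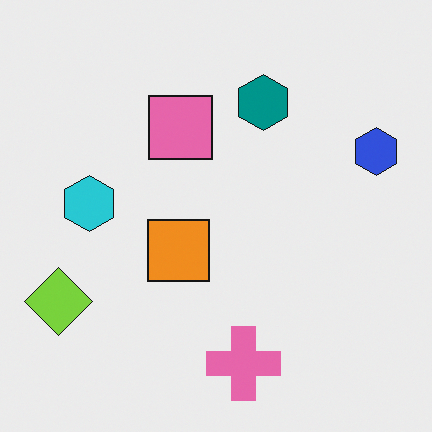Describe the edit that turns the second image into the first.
The first image is the second framed with a purple border.

A solid purple frame runs around the edge of the first image, with the content slightly shrunk inside it.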